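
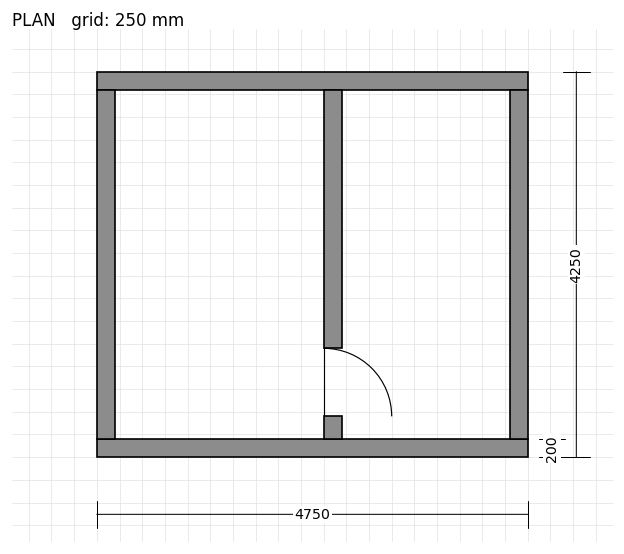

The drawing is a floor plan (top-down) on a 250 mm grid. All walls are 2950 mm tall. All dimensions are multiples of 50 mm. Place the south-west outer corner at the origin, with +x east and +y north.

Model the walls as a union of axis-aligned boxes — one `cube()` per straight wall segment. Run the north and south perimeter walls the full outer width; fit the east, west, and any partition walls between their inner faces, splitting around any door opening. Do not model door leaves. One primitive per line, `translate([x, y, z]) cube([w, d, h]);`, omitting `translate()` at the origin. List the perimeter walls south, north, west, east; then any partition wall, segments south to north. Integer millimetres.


cube([4750, 200, 2950]);
translate([0, 4050, 0]) cube([4750, 200, 2950]);
translate([0, 200, 0]) cube([200, 3850, 2950]);
translate([4550, 200, 0]) cube([200, 3850, 2950]);
translate([2500, 200, 0]) cube([200, 250, 2950]);
translate([2500, 1200, 0]) cube([200, 2850, 2950]);


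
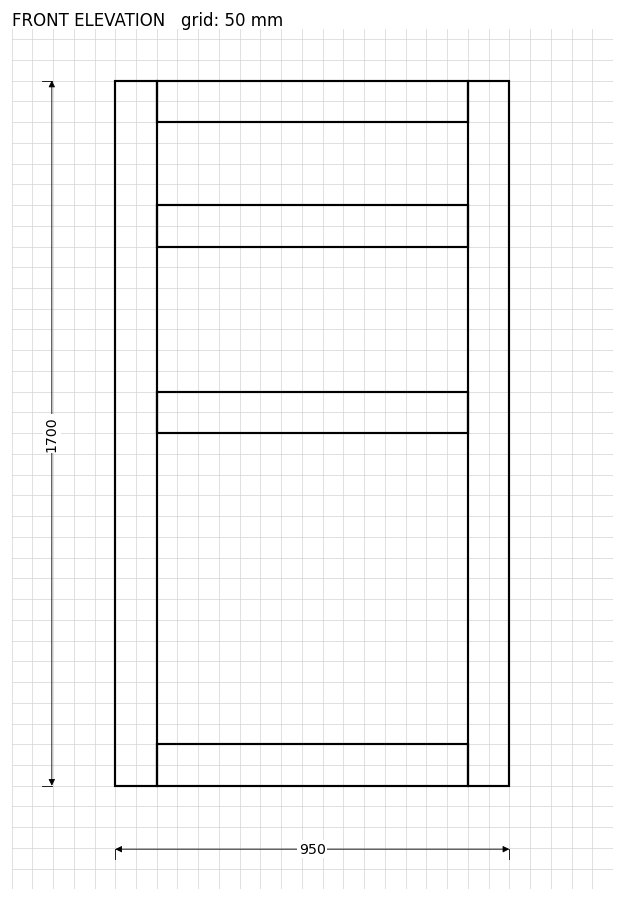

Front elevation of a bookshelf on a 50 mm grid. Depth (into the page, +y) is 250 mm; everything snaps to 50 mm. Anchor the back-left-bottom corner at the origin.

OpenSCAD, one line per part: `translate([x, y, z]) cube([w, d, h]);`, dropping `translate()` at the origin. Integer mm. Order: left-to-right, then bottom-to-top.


cube([100, 250, 1700]);
translate([100, 0, 0]) cube([750, 250, 100]);
translate([100, 0, 850]) cube([750, 250, 100]);
translate([100, 0, 1300]) cube([750, 250, 100]);
translate([100, 0, 1600]) cube([750, 250, 100]);
translate([850, 0, 0]) cube([100, 250, 1700]);


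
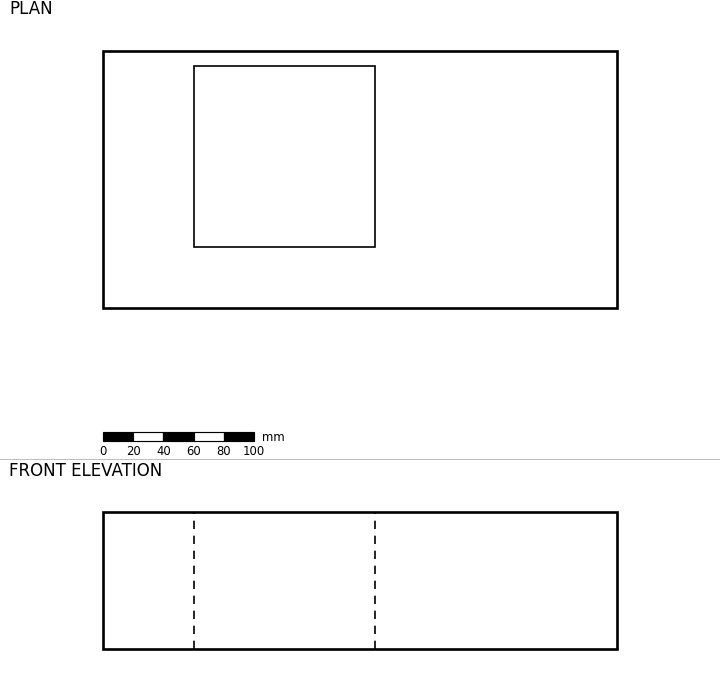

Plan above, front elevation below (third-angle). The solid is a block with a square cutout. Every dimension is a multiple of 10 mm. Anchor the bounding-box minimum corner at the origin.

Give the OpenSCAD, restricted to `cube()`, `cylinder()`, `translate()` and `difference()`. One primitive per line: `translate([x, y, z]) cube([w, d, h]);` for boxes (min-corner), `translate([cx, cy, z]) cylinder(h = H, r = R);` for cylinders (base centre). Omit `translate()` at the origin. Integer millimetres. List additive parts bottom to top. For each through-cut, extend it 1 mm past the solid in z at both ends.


difference() {
  cube([340, 170, 90]);
  translate([60, 40, -1]) cube([120, 120, 92]);
}


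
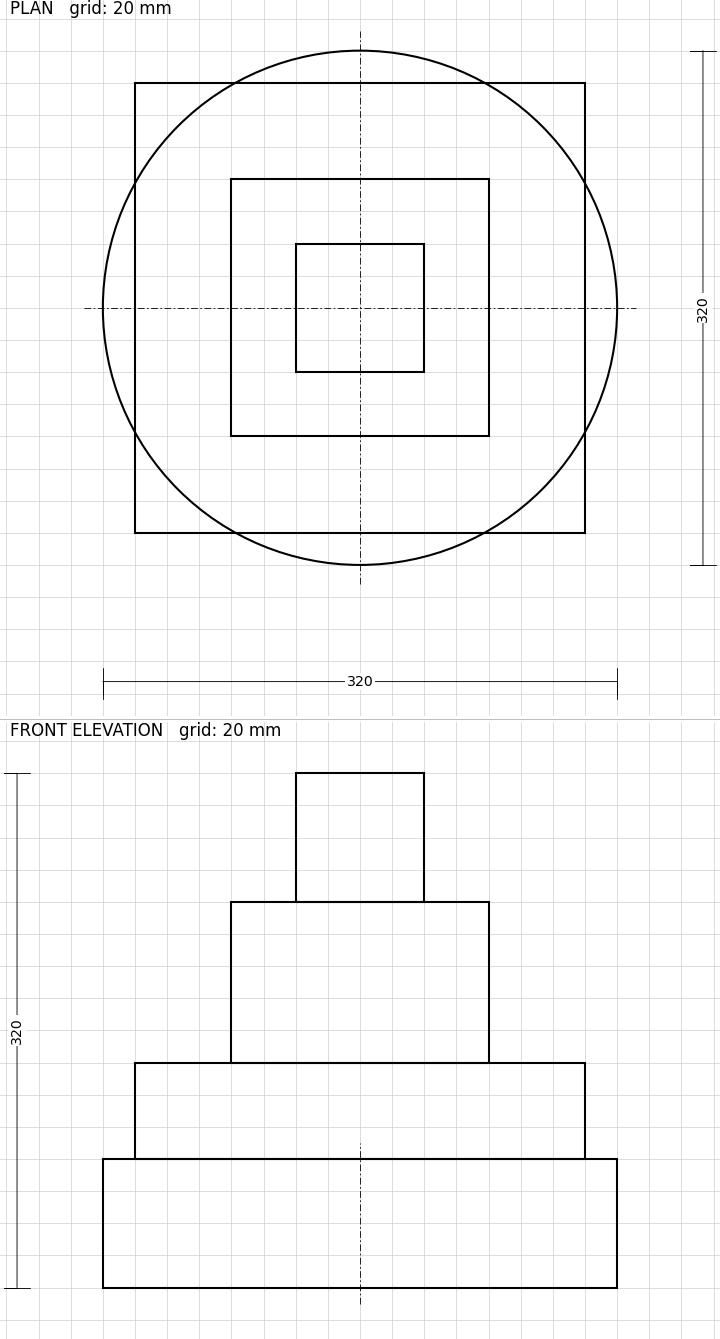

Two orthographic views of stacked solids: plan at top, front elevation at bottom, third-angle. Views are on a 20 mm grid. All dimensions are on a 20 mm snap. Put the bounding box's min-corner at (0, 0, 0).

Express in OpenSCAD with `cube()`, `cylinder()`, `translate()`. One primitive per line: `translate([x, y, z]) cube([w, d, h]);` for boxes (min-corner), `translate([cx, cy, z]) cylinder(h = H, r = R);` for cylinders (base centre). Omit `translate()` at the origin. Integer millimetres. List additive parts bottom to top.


translate([160, 160, 0]) cylinder(h = 80, r = 160);
translate([20, 20, 80]) cube([280, 280, 60]);
translate([80, 80, 140]) cube([160, 160, 100]);
translate([120, 120, 240]) cube([80, 80, 80]);


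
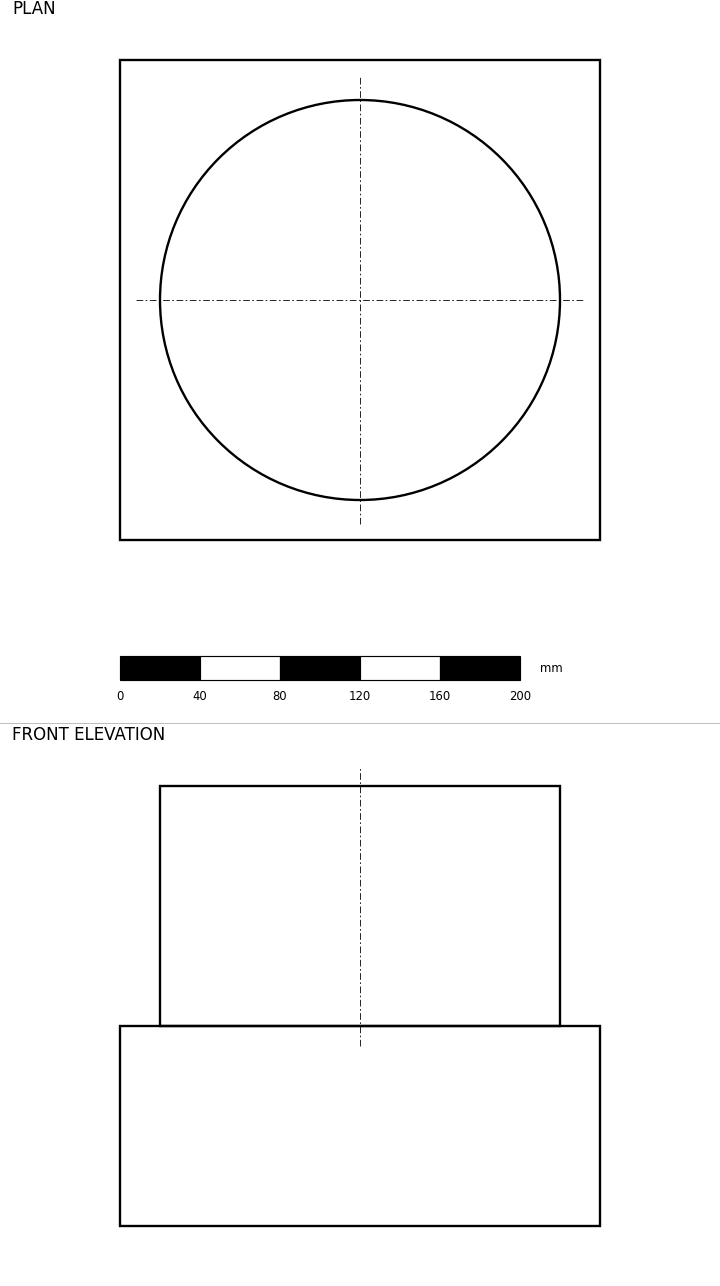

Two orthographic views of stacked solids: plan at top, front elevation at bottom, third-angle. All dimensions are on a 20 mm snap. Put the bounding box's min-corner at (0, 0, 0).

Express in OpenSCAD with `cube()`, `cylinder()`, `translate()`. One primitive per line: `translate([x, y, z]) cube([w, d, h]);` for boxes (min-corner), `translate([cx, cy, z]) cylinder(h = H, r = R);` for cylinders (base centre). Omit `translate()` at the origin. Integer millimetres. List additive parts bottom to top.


cube([240, 240, 100]);
translate([120, 120, 100]) cylinder(h = 120, r = 100);


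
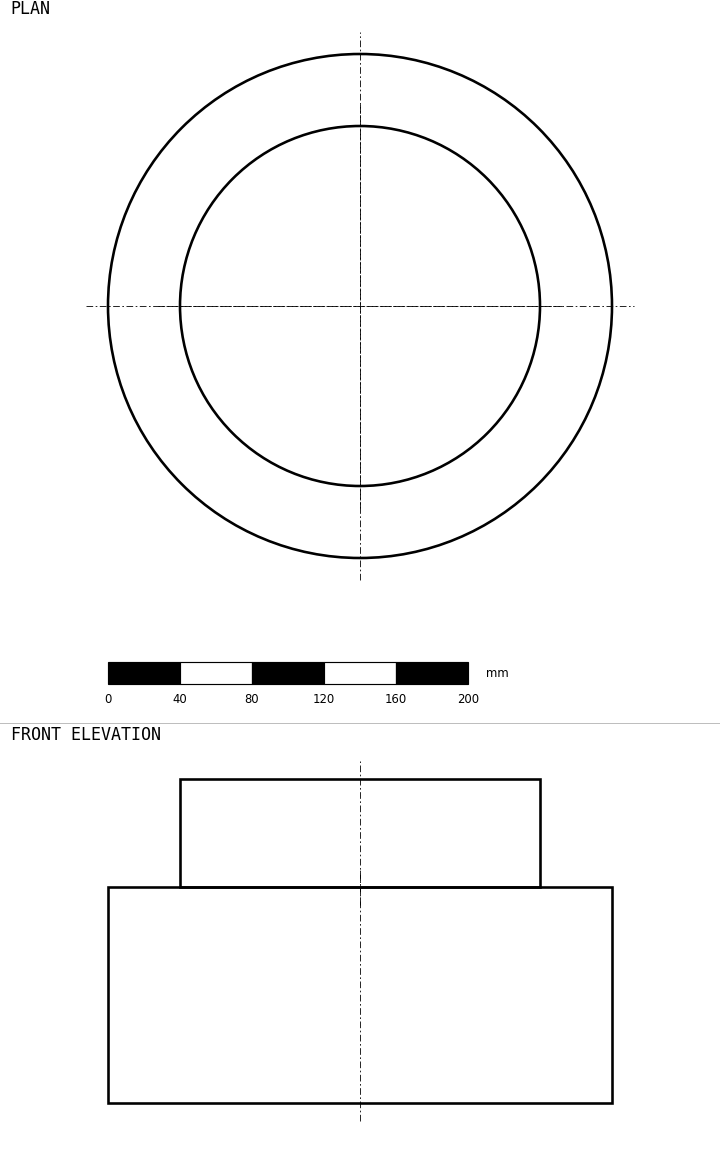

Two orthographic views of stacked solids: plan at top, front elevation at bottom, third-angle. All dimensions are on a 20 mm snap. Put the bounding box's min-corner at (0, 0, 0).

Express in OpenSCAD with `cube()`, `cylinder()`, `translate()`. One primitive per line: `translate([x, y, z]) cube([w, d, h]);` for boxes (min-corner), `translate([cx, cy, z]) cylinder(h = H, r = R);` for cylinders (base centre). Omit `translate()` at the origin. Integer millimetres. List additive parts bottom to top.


translate([140, 140, 0]) cylinder(h = 120, r = 140);
translate([140, 140, 120]) cylinder(h = 60, r = 100);


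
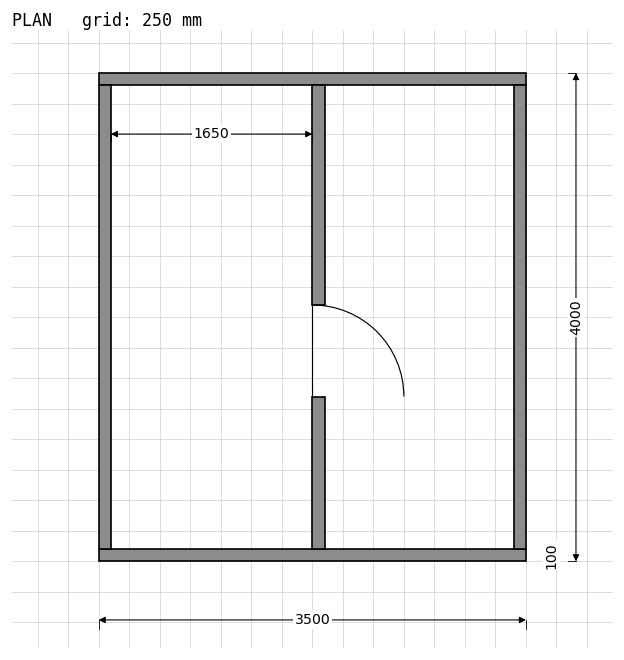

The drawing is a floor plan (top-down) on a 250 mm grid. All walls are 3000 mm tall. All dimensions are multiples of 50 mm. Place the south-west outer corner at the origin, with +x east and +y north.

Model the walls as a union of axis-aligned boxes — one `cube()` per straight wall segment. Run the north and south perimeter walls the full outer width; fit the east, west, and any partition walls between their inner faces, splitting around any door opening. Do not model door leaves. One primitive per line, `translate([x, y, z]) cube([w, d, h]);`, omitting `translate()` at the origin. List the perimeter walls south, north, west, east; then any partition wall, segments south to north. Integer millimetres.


cube([3500, 100, 3000]);
translate([0, 3900, 0]) cube([3500, 100, 3000]);
translate([0, 100, 0]) cube([100, 3800, 3000]);
translate([3400, 100, 0]) cube([100, 3800, 3000]);
translate([1750, 100, 0]) cube([100, 1250, 3000]);
translate([1750, 2100, 0]) cube([100, 1800, 3000]);


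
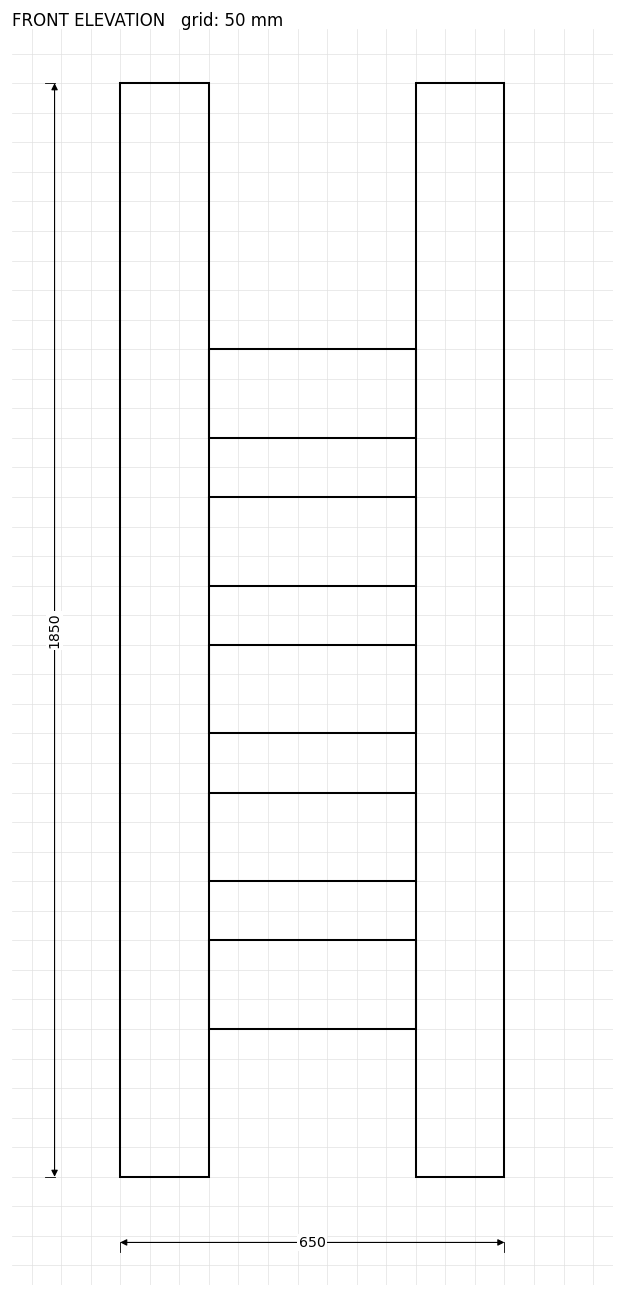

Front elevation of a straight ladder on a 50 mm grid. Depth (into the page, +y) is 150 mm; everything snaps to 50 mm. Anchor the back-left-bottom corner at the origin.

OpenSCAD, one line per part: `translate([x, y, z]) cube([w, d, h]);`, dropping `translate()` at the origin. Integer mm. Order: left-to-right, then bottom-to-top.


cube([150, 150, 1850]);
translate([150, 0, 250]) cube([350, 150, 150]);
translate([150, 0, 500]) cube([350, 150, 150]);
translate([150, 0, 750]) cube([350, 150, 150]);
translate([150, 0, 1000]) cube([350, 150, 150]);
translate([150, 0, 1250]) cube([350, 150, 150]);
translate([500, 0, 0]) cube([150, 150, 1850]);


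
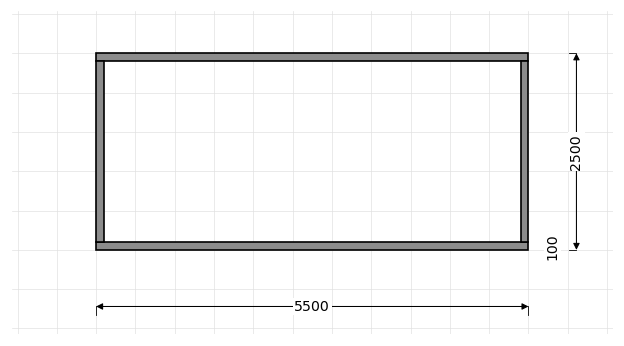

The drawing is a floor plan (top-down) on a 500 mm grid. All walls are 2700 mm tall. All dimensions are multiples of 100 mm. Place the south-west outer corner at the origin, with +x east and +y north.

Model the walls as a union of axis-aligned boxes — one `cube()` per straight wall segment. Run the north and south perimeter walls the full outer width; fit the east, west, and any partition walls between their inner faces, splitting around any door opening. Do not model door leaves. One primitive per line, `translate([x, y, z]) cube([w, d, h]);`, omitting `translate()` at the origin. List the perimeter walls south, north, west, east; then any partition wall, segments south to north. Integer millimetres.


cube([5500, 100, 2700]);
translate([0, 2400, 0]) cube([5500, 100, 2700]);
translate([0, 100, 0]) cube([100, 2300, 2700]);
translate([5400, 100, 0]) cube([100, 2300, 2700]);


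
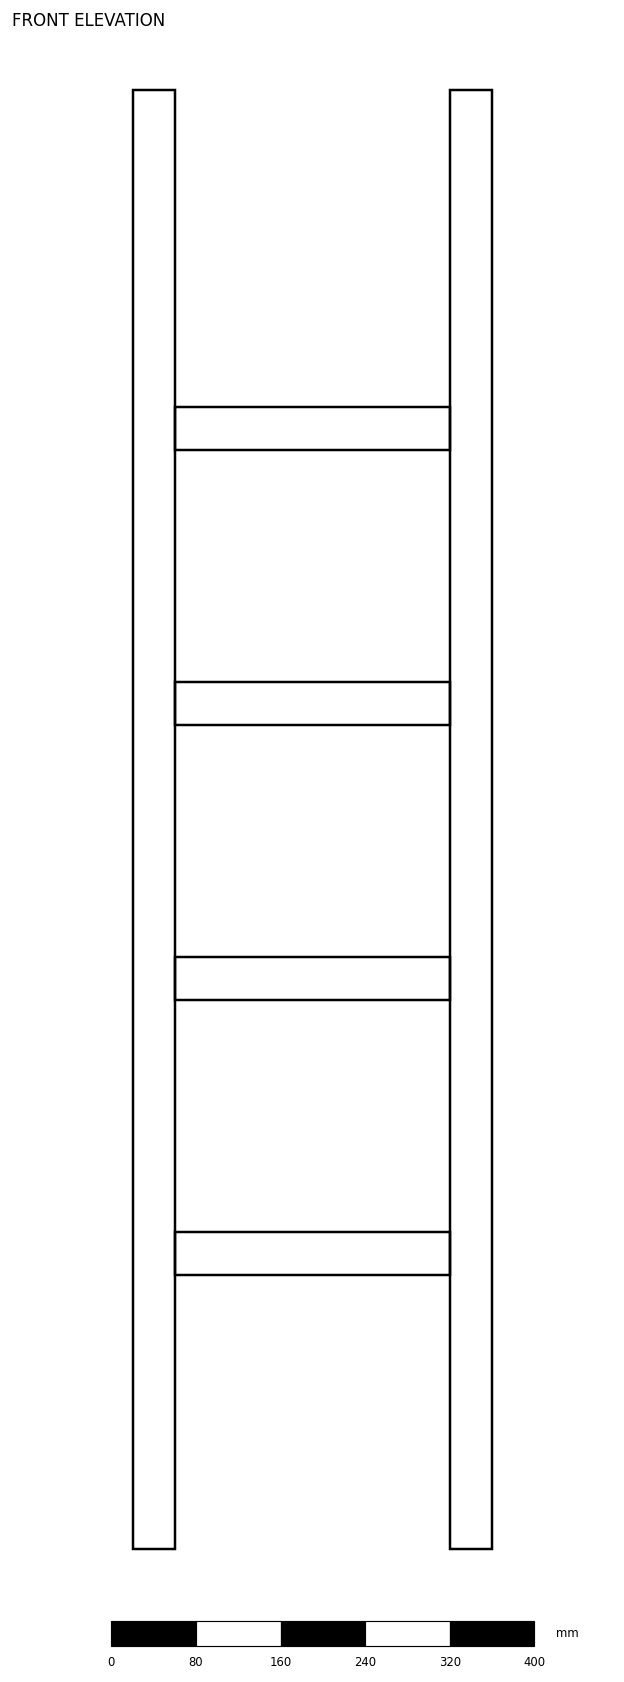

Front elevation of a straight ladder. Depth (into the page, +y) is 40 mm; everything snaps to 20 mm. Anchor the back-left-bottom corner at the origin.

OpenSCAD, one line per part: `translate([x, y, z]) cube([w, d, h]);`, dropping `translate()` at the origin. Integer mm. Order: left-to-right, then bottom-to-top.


cube([40, 40, 1380]);
translate([40, 0, 260]) cube([260, 40, 40]);
translate([40, 0, 520]) cube([260, 40, 40]);
translate([40, 0, 780]) cube([260, 40, 40]);
translate([40, 0, 1040]) cube([260, 40, 40]);
translate([300, 0, 0]) cube([40, 40, 1380]);


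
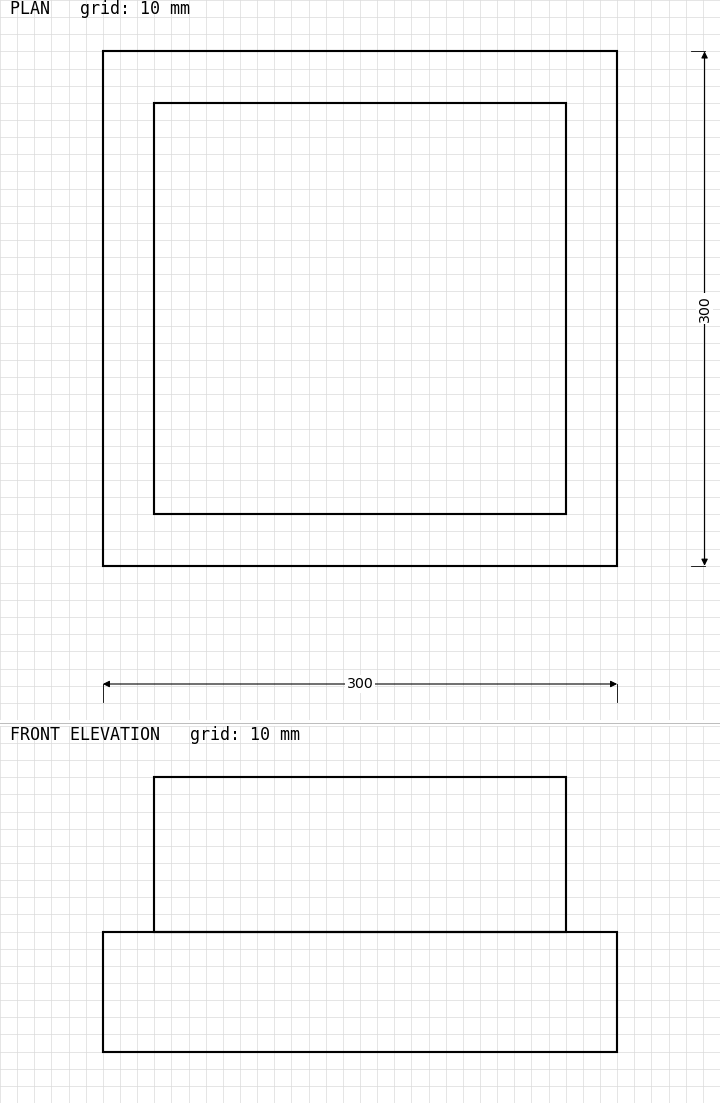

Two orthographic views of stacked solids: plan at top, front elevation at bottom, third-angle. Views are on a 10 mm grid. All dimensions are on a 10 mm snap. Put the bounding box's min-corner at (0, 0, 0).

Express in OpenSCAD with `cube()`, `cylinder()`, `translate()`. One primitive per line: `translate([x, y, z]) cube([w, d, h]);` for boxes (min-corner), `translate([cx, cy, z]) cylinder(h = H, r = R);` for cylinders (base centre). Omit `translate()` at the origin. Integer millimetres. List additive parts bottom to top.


cube([300, 300, 70]);
translate([30, 30, 70]) cube([240, 240, 90]);


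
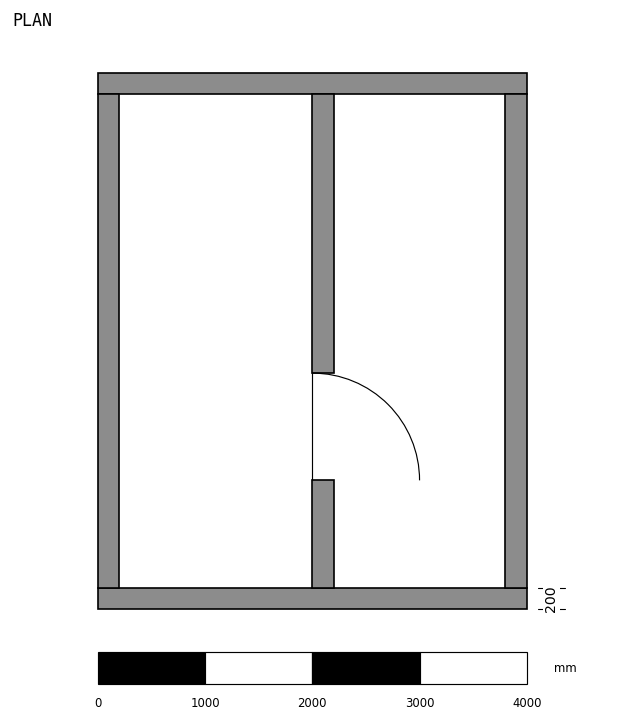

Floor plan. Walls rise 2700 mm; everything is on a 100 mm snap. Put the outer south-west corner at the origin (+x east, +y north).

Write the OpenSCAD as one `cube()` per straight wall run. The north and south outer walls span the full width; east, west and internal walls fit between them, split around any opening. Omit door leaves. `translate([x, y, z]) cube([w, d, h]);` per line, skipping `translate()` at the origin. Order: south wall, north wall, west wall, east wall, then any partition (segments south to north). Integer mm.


cube([4000, 200, 2700]);
translate([0, 4800, 0]) cube([4000, 200, 2700]);
translate([0, 200, 0]) cube([200, 4600, 2700]);
translate([3800, 200, 0]) cube([200, 4600, 2700]);
translate([2000, 200, 0]) cube([200, 1000, 2700]);
translate([2000, 2200, 0]) cube([200, 2600, 2700]);


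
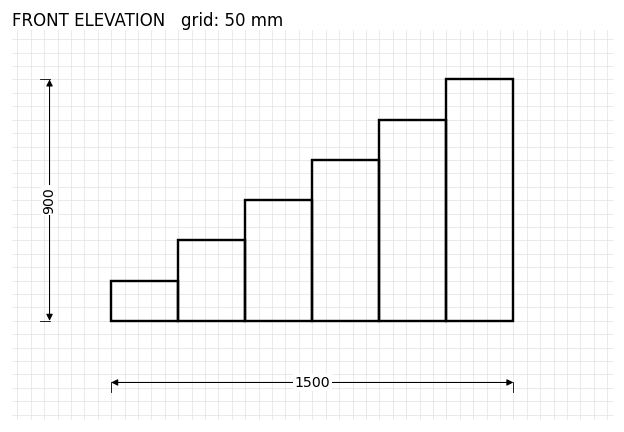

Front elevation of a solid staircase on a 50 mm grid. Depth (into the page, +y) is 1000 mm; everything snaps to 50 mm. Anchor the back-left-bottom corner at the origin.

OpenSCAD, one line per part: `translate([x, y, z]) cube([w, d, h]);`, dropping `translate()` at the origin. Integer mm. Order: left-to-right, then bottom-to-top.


cube([250, 1000, 150]);
translate([250, 0, 0]) cube([250, 1000, 300]);
translate([500, 0, 0]) cube([250, 1000, 450]);
translate([750, 0, 0]) cube([250, 1000, 600]);
translate([1000, 0, 0]) cube([250, 1000, 750]);
translate([1250, 0, 0]) cube([250, 1000, 900]);


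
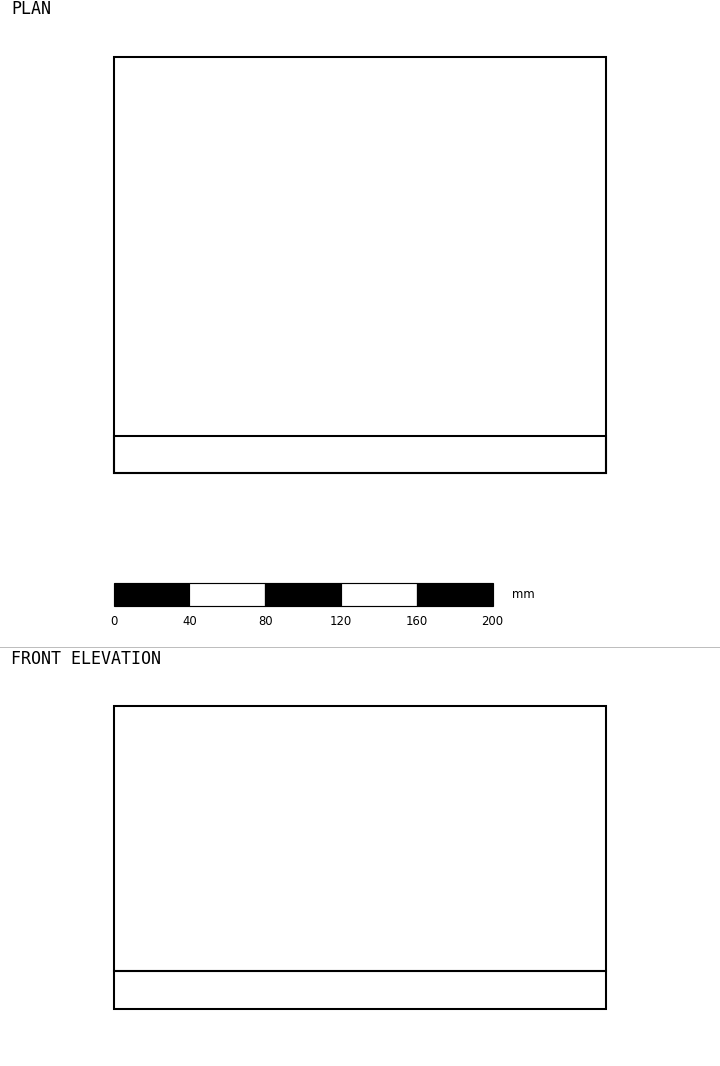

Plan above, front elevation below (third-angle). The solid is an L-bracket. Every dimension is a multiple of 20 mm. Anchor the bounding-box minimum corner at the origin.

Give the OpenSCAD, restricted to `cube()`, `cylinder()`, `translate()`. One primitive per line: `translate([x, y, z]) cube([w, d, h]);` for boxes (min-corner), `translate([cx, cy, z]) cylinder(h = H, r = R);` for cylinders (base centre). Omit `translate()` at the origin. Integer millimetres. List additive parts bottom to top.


cube([260, 220, 20]);
translate([0, 0, 20]) cube([260, 20, 140]);


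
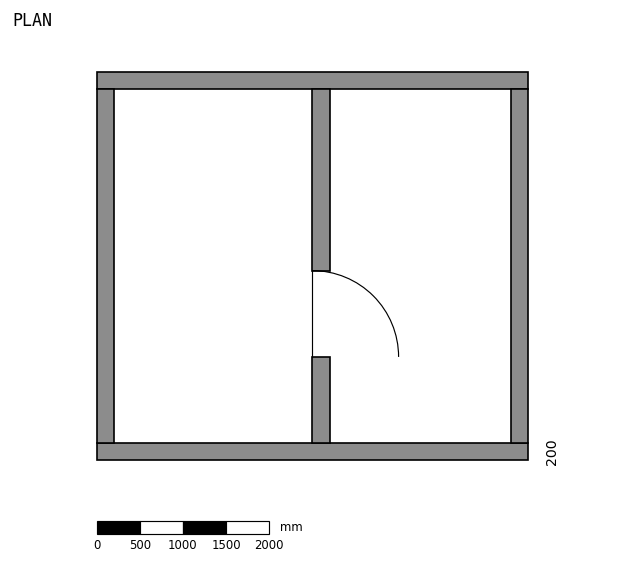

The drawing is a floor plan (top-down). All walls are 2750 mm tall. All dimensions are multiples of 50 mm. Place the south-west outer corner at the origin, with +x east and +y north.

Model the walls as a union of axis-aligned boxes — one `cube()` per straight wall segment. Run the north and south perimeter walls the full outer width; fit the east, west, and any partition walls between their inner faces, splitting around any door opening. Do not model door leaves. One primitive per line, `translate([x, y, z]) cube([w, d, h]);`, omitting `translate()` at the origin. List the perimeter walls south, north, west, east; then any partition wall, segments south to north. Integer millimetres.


cube([5000, 200, 2750]);
translate([0, 4300, 0]) cube([5000, 200, 2750]);
translate([0, 200, 0]) cube([200, 4100, 2750]);
translate([4800, 200, 0]) cube([200, 4100, 2750]);
translate([2500, 200, 0]) cube([200, 1000, 2750]);
translate([2500, 2200, 0]) cube([200, 2100, 2750]);


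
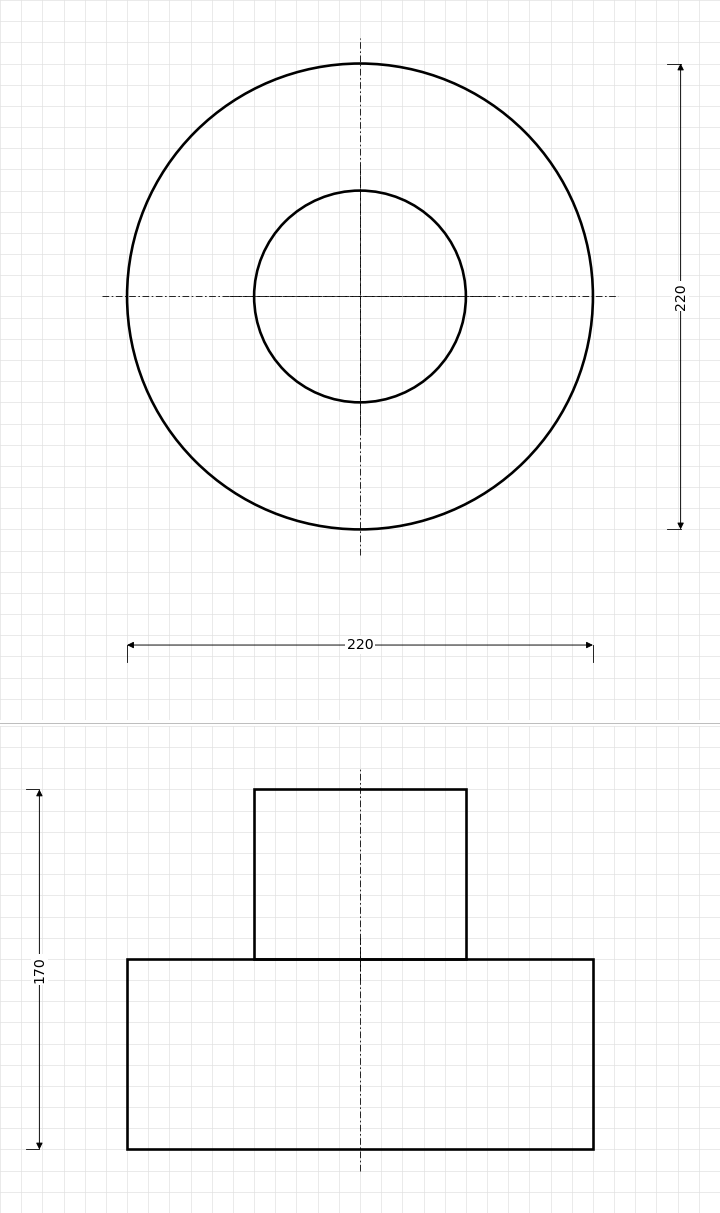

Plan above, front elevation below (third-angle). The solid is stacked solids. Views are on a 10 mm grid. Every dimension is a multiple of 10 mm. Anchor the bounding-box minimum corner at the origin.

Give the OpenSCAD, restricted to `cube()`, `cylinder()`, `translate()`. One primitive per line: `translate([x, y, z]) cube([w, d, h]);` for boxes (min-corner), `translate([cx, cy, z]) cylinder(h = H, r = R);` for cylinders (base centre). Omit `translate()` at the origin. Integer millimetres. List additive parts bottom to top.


translate([110, 110, 0]) cylinder(h = 90, r = 110);
translate([110, 110, 90]) cylinder(h = 80, r = 50);


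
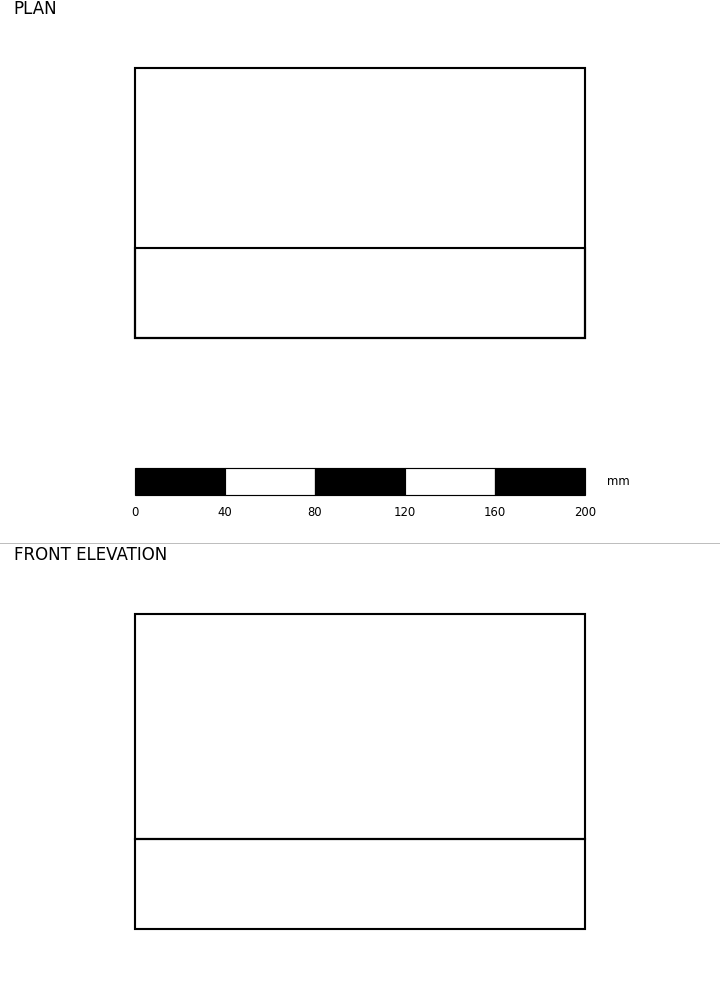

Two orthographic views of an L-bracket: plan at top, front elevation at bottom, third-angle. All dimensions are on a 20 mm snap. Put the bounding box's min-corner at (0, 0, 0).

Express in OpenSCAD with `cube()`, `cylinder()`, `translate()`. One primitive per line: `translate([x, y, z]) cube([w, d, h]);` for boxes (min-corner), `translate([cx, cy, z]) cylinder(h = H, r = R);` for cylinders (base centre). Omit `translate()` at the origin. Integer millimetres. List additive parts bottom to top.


cube([200, 120, 40]);
translate([0, 0, 40]) cube([200, 40, 100]);


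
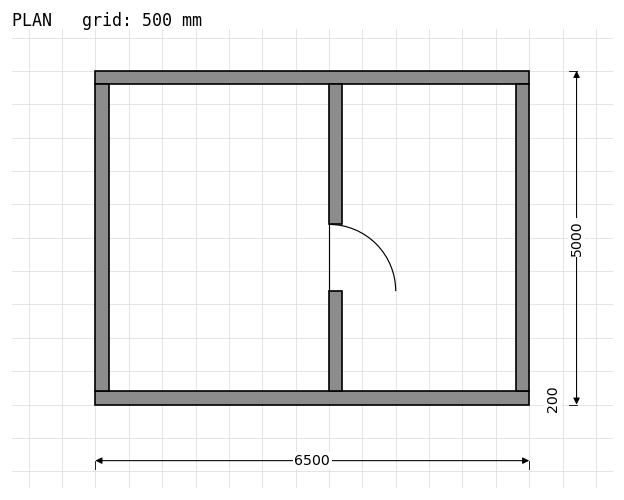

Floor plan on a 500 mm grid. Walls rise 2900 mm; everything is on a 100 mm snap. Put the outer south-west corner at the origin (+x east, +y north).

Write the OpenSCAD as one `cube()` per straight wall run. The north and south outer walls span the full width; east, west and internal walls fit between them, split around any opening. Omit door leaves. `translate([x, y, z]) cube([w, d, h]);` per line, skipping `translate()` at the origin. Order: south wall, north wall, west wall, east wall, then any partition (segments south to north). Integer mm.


cube([6500, 200, 2900]);
translate([0, 4800, 0]) cube([6500, 200, 2900]);
translate([0, 200, 0]) cube([200, 4600, 2900]);
translate([6300, 200, 0]) cube([200, 4600, 2900]);
translate([3500, 200, 0]) cube([200, 1500, 2900]);
translate([3500, 2700, 0]) cube([200, 2100, 2900]);


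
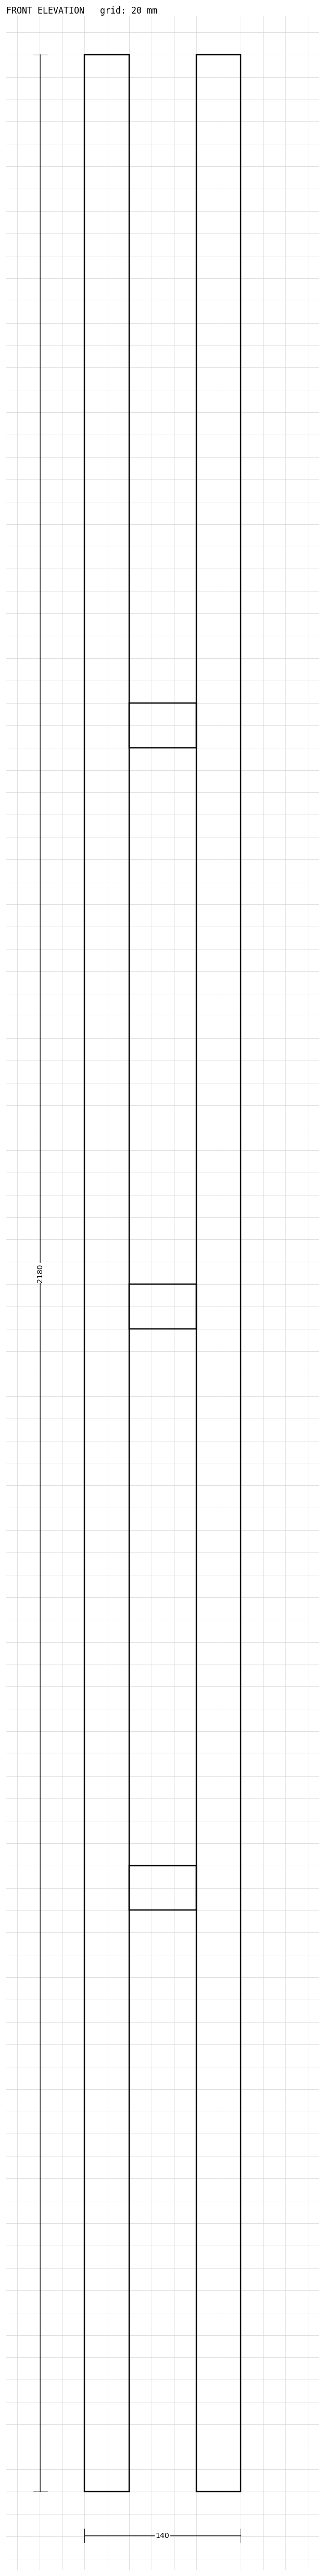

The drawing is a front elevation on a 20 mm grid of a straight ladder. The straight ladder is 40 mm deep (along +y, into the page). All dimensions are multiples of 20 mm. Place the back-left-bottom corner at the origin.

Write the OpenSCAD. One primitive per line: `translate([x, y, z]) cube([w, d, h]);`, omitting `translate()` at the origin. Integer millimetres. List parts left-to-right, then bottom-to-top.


cube([40, 40, 2180]);
translate([40, 0, 520]) cube([60, 40, 40]);
translate([40, 0, 1040]) cube([60, 40, 40]);
translate([40, 0, 1560]) cube([60, 40, 40]);
translate([100, 0, 0]) cube([40, 40, 2180]);


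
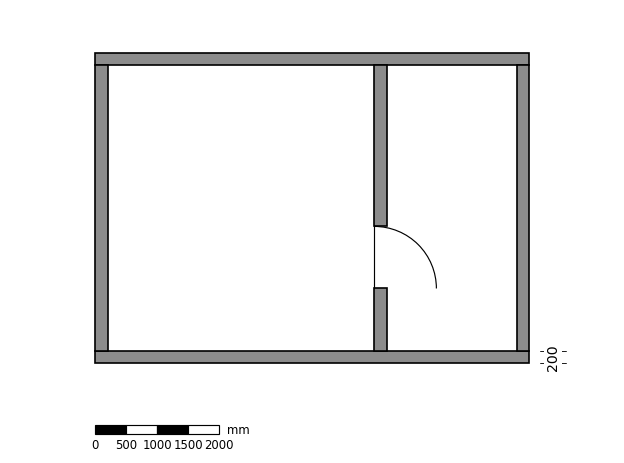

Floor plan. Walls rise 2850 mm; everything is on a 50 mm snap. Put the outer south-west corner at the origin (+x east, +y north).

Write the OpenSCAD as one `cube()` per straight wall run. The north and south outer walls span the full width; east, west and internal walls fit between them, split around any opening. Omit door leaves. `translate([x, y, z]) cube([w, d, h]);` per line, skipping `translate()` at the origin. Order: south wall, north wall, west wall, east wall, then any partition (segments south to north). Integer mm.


cube([7000, 200, 2850]);
translate([0, 4800, 0]) cube([7000, 200, 2850]);
translate([0, 200, 0]) cube([200, 4600, 2850]);
translate([6800, 200, 0]) cube([200, 4600, 2850]);
translate([4500, 200, 0]) cube([200, 1000, 2850]);
translate([4500, 2200, 0]) cube([200, 2600, 2850]);


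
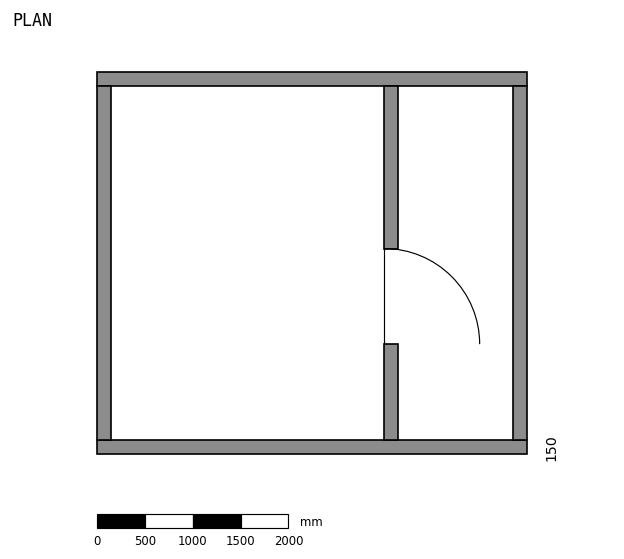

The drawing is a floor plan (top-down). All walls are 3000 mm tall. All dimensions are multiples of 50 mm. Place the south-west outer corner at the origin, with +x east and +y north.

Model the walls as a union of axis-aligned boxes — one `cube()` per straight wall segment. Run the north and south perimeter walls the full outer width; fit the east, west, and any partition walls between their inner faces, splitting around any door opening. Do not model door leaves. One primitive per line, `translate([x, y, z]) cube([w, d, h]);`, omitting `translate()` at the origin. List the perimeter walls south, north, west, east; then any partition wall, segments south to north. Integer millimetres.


cube([4500, 150, 3000]);
translate([0, 3850, 0]) cube([4500, 150, 3000]);
translate([0, 150, 0]) cube([150, 3700, 3000]);
translate([4350, 150, 0]) cube([150, 3700, 3000]);
translate([3000, 150, 0]) cube([150, 1000, 3000]);
translate([3000, 2150, 0]) cube([150, 1700, 3000]);


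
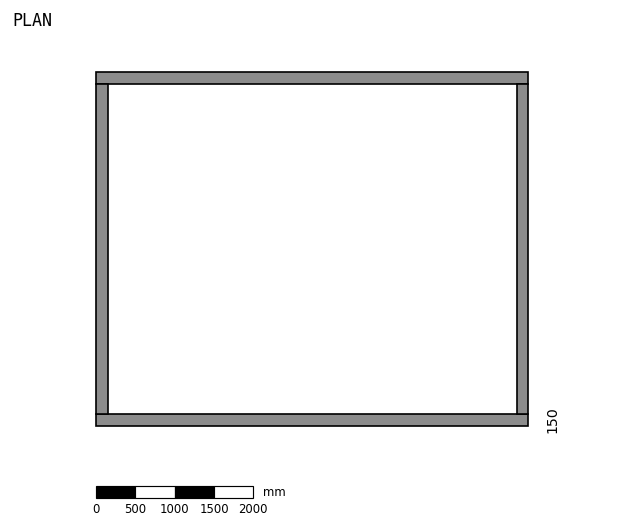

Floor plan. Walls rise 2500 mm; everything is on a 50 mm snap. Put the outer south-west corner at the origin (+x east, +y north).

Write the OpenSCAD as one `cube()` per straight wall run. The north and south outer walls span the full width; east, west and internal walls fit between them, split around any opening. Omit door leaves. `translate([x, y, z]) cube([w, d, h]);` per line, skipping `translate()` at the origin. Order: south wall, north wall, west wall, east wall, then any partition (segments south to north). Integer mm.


cube([5500, 150, 2500]);
translate([0, 4350, 0]) cube([5500, 150, 2500]);
translate([0, 150, 0]) cube([150, 4200, 2500]);
translate([5350, 150, 0]) cube([150, 4200, 2500]);


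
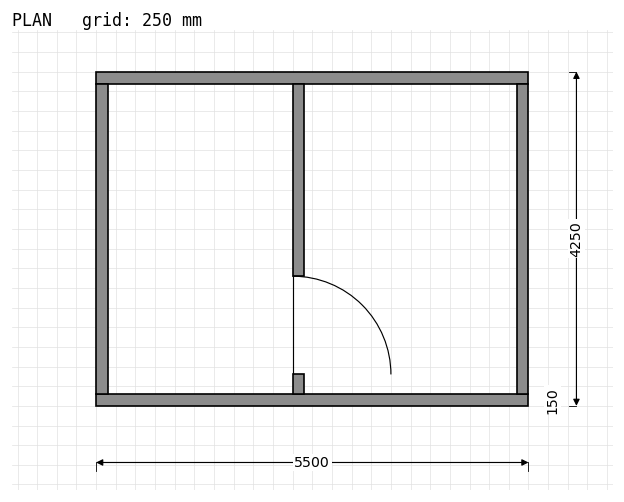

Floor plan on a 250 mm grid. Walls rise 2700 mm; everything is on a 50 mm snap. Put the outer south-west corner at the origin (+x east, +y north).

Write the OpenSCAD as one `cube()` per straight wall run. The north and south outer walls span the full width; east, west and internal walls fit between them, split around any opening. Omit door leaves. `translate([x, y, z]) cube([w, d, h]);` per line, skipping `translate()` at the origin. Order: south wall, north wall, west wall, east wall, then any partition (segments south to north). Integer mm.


cube([5500, 150, 2700]);
translate([0, 4100, 0]) cube([5500, 150, 2700]);
translate([0, 150, 0]) cube([150, 3950, 2700]);
translate([5350, 150, 0]) cube([150, 3950, 2700]);
translate([2500, 150, 0]) cube([150, 250, 2700]);
translate([2500, 1650, 0]) cube([150, 2450, 2700]);


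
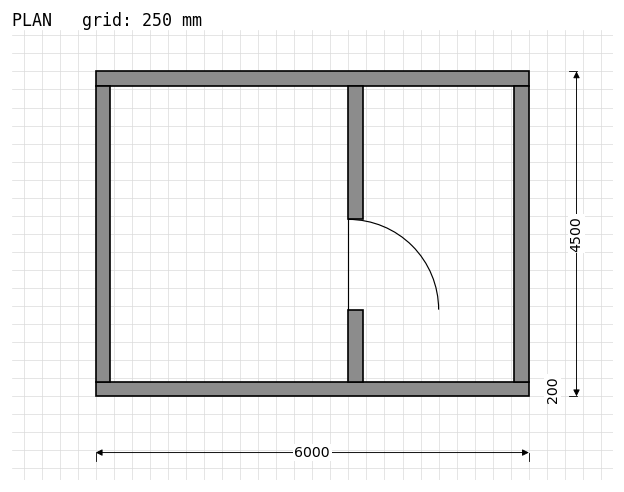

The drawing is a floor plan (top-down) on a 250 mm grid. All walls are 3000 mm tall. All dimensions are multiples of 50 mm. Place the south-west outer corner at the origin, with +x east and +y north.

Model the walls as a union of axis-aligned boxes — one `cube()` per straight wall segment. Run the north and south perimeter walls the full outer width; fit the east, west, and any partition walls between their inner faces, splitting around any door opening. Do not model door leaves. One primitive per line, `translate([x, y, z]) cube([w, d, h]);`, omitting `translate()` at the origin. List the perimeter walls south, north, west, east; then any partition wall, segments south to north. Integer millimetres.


cube([6000, 200, 3000]);
translate([0, 4300, 0]) cube([6000, 200, 3000]);
translate([0, 200, 0]) cube([200, 4100, 3000]);
translate([5800, 200, 0]) cube([200, 4100, 3000]);
translate([3500, 200, 0]) cube([200, 1000, 3000]);
translate([3500, 2450, 0]) cube([200, 1850, 3000]);


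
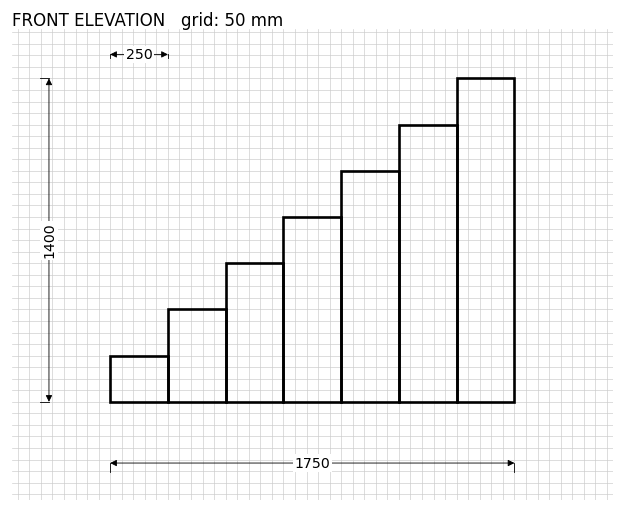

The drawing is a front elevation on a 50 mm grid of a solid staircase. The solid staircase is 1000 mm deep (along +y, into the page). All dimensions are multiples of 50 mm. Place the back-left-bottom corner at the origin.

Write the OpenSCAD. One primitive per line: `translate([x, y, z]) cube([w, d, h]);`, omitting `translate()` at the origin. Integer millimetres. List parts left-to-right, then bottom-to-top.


cube([250, 1000, 200]);
translate([250, 0, 0]) cube([250, 1000, 400]);
translate([500, 0, 0]) cube([250, 1000, 600]);
translate([750, 0, 0]) cube([250, 1000, 800]);
translate([1000, 0, 0]) cube([250, 1000, 1000]);
translate([1250, 0, 0]) cube([250, 1000, 1200]);
translate([1500, 0, 0]) cube([250, 1000, 1400]);


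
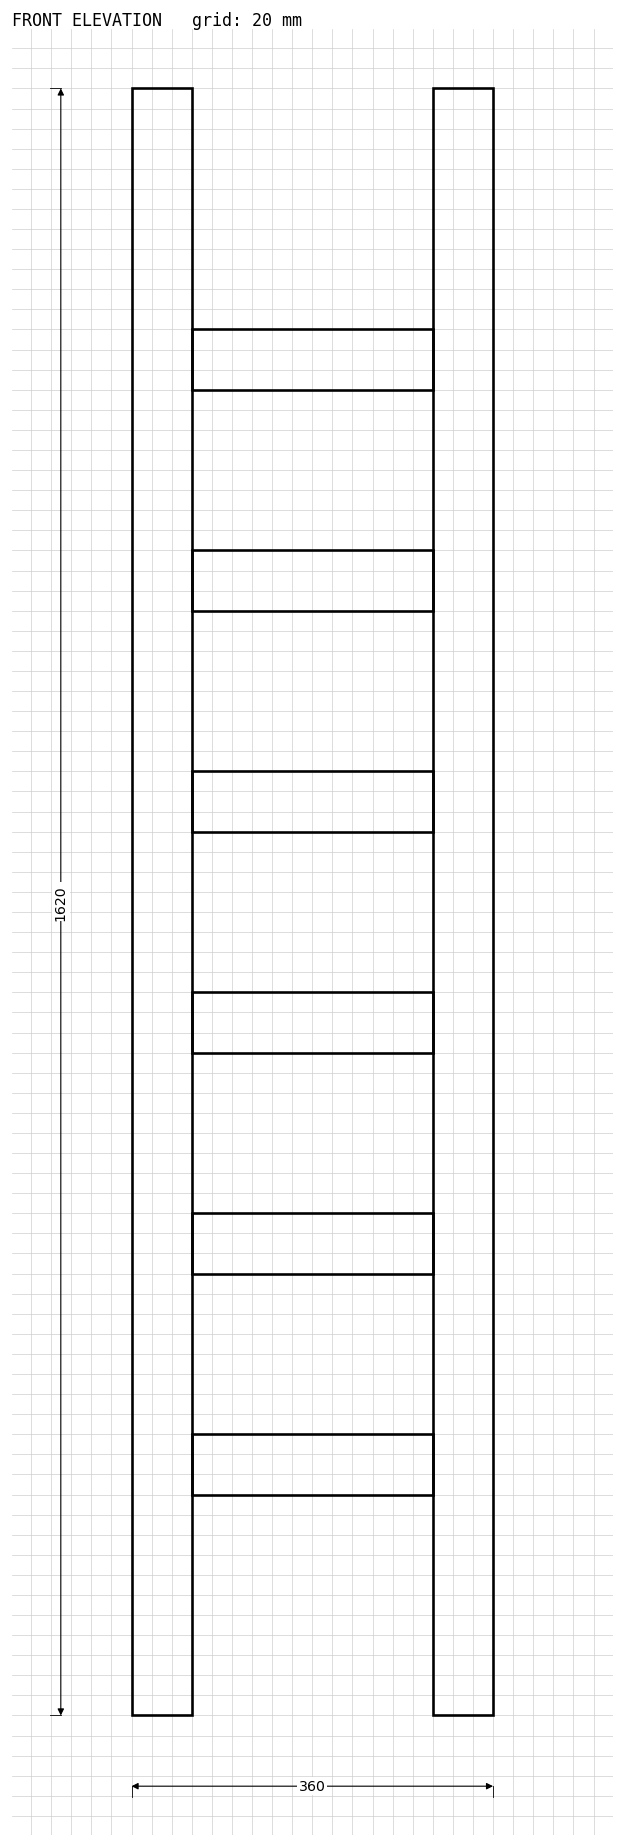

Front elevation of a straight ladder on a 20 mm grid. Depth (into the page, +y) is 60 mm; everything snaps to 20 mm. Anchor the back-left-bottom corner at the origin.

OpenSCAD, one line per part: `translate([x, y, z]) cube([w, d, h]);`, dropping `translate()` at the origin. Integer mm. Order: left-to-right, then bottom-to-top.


cube([60, 60, 1620]);
translate([60, 0, 220]) cube([240, 60, 60]);
translate([60, 0, 440]) cube([240, 60, 60]);
translate([60, 0, 660]) cube([240, 60, 60]);
translate([60, 0, 880]) cube([240, 60, 60]);
translate([60, 0, 1100]) cube([240, 60, 60]);
translate([60, 0, 1320]) cube([240, 60, 60]);
translate([300, 0, 0]) cube([60, 60, 1620]);


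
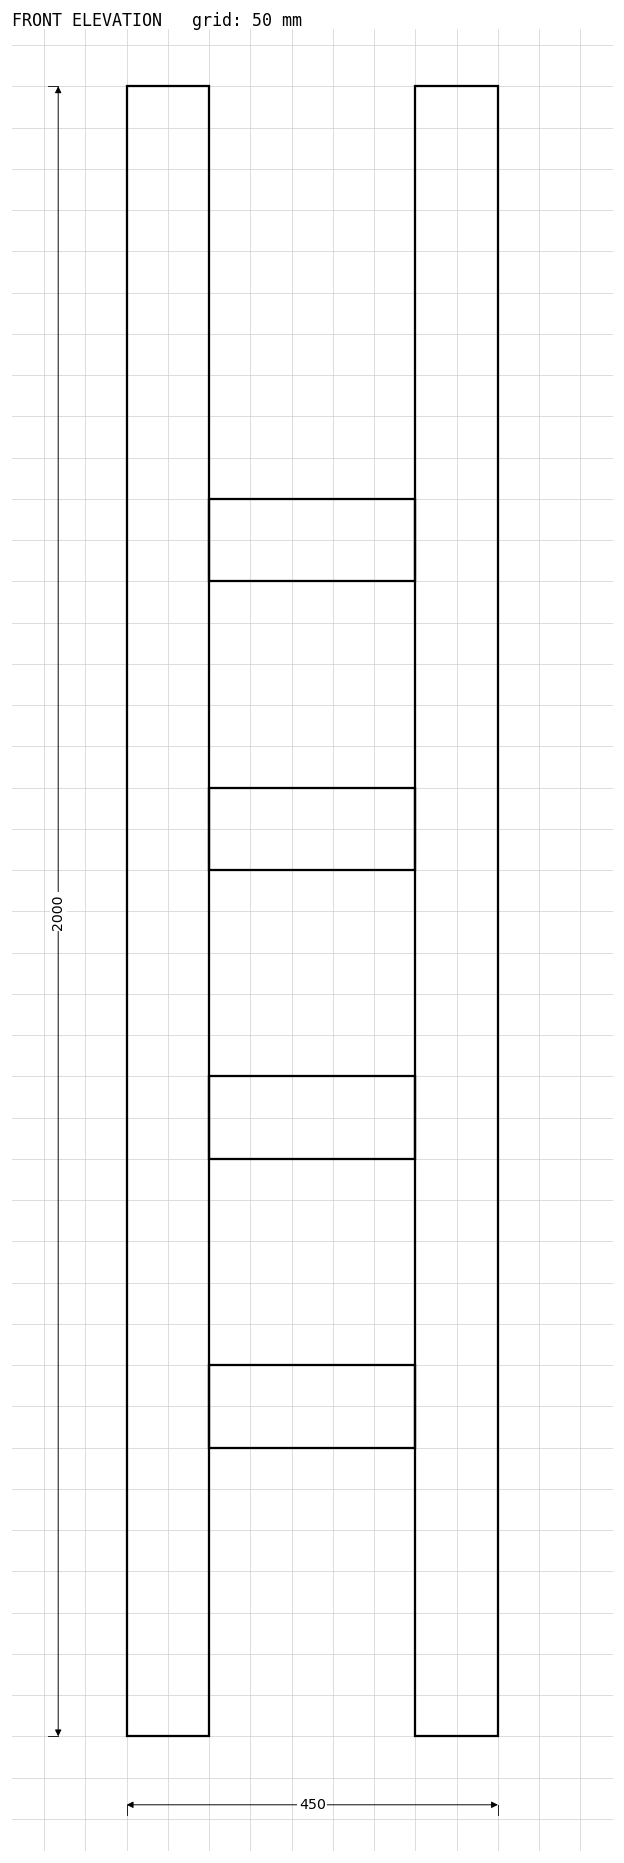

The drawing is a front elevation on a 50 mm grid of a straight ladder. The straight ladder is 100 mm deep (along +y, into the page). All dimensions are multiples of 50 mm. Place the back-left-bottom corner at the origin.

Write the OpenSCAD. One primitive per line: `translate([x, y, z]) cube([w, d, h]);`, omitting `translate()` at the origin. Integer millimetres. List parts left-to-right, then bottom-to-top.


cube([100, 100, 2000]);
translate([100, 0, 350]) cube([250, 100, 100]);
translate([100, 0, 700]) cube([250, 100, 100]);
translate([100, 0, 1050]) cube([250, 100, 100]);
translate([100, 0, 1400]) cube([250, 100, 100]);
translate([350, 0, 0]) cube([100, 100, 2000]);


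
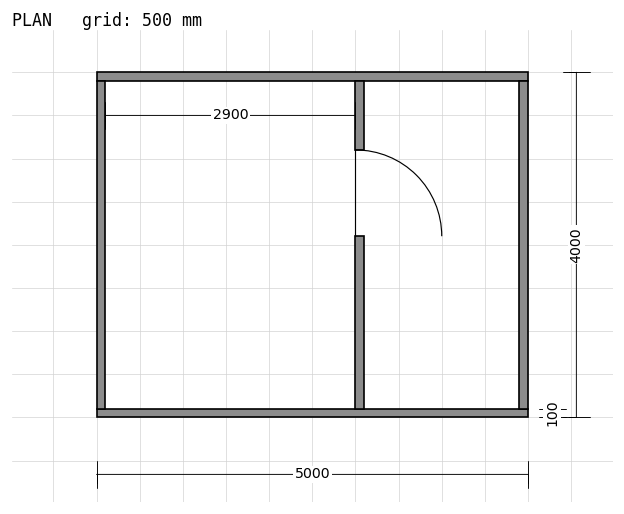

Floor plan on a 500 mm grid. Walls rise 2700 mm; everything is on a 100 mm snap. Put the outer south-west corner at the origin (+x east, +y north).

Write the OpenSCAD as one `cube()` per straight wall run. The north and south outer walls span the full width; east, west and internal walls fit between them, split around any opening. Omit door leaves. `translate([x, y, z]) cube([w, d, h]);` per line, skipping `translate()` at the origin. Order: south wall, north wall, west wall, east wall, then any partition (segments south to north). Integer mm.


cube([5000, 100, 2700]);
translate([0, 3900, 0]) cube([5000, 100, 2700]);
translate([0, 100, 0]) cube([100, 3800, 2700]);
translate([4900, 100, 0]) cube([100, 3800, 2700]);
translate([3000, 100, 0]) cube([100, 2000, 2700]);
translate([3000, 3100, 0]) cube([100, 800, 2700]);


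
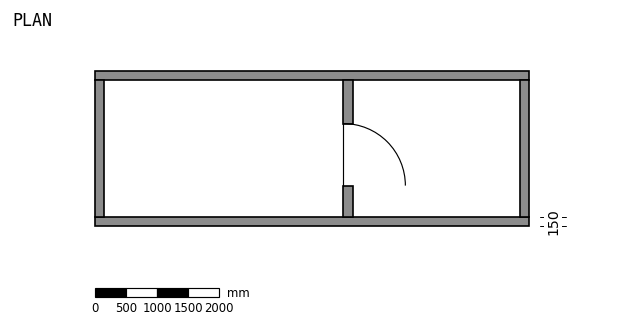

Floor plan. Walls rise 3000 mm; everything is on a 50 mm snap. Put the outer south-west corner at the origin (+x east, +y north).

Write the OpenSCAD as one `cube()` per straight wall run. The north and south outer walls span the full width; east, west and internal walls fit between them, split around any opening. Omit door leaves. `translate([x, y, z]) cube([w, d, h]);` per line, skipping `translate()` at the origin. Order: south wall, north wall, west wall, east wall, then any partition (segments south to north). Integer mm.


cube([7000, 150, 3000]);
translate([0, 2350, 0]) cube([7000, 150, 3000]);
translate([0, 150, 0]) cube([150, 2200, 3000]);
translate([6850, 150, 0]) cube([150, 2200, 3000]);
translate([4000, 150, 0]) cube([150, 500, 3000]);
translate([4000, 1650, 0]) cube([150, 700, 3000]);


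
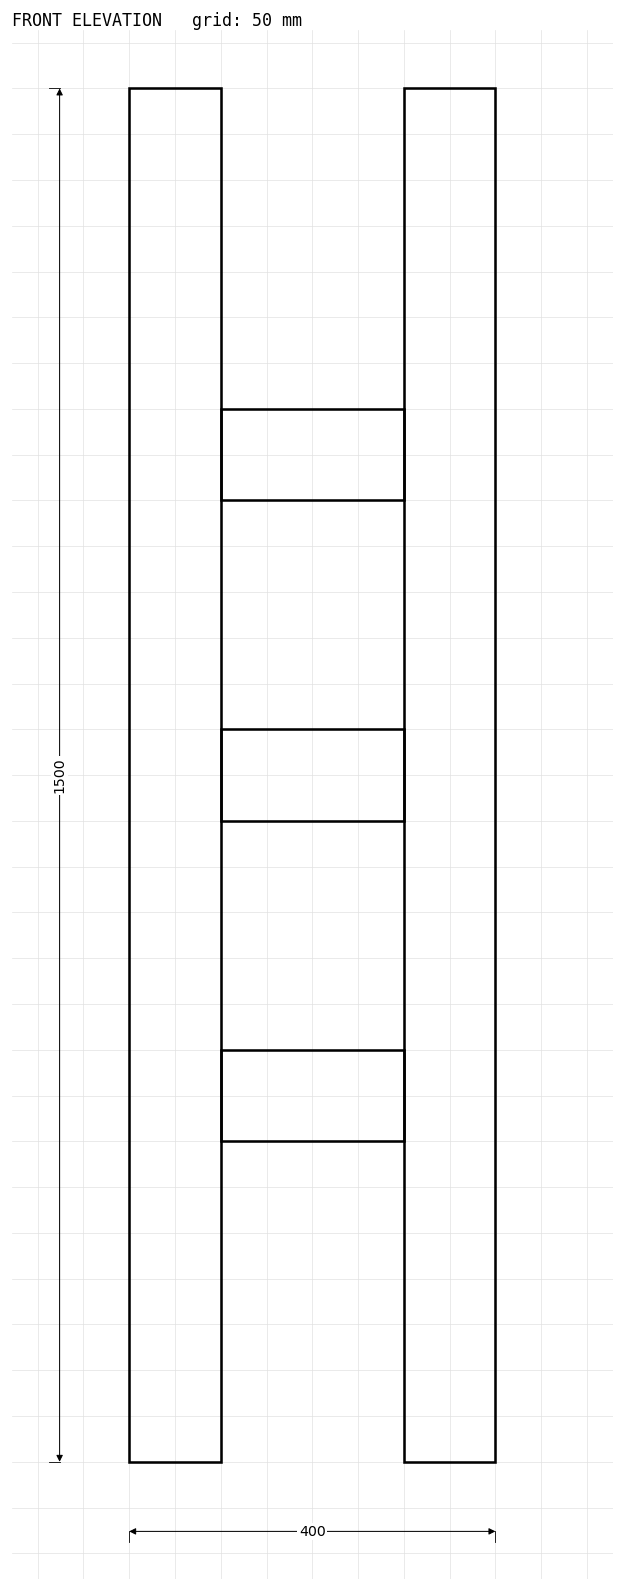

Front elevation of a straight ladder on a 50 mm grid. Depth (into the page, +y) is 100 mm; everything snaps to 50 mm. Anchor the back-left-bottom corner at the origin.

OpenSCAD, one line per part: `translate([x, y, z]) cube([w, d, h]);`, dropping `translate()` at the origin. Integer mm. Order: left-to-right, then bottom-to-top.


cube([100, 100, 1500]);
translate([100, 0, 350]) cube([200, 100, 100]);
translate([100, 0, 700]) cube([200, 100, 100]);
translate([100, 0, 1050]) cube([200, 100, 100]);
translate([300, 0, 0]) cube([100, 100, 1500]);


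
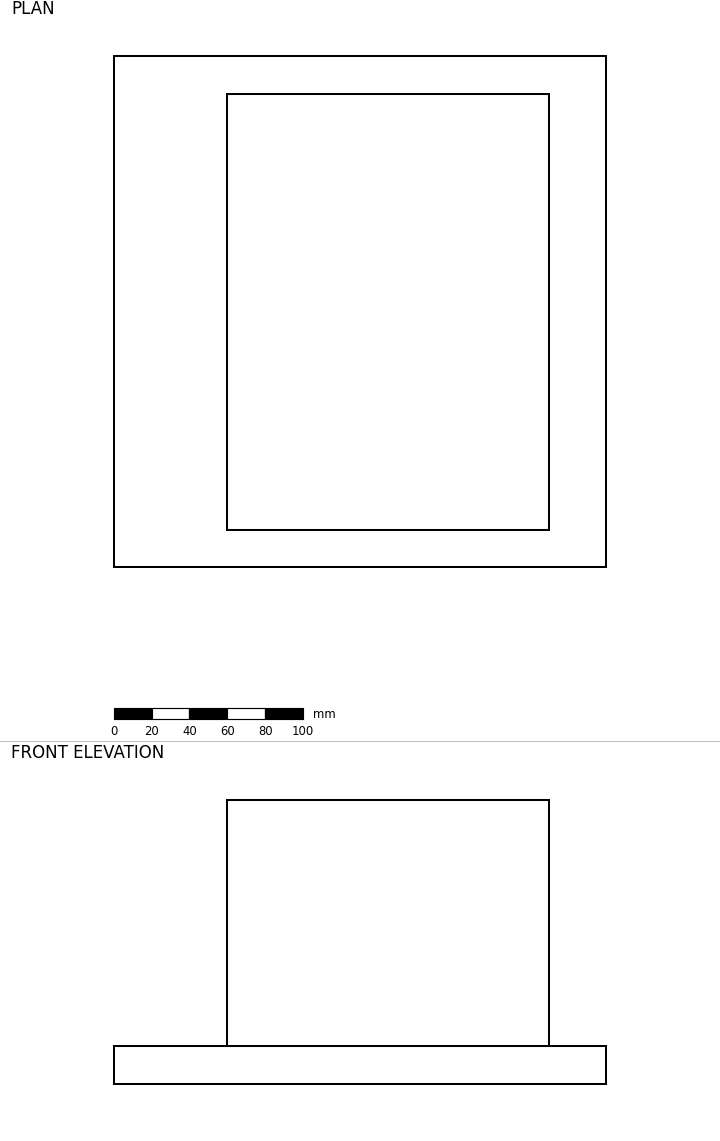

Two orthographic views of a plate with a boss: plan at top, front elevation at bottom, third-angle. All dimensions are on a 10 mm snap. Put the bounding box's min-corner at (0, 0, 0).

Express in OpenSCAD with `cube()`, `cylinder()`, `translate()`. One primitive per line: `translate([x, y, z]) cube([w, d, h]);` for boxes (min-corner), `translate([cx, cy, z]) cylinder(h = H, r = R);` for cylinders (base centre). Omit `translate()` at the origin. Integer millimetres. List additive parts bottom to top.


cube([260, 270, 20]);
translate([60, 20, 20]) cube([170, 230, 130]);


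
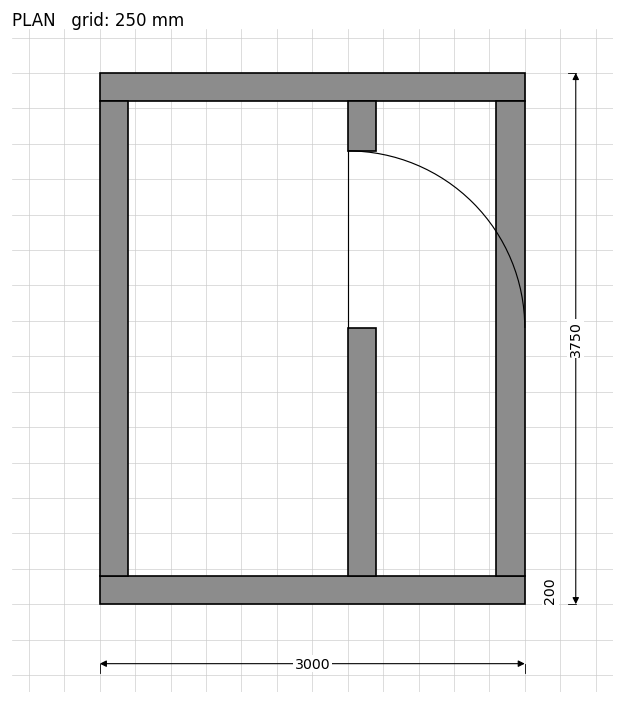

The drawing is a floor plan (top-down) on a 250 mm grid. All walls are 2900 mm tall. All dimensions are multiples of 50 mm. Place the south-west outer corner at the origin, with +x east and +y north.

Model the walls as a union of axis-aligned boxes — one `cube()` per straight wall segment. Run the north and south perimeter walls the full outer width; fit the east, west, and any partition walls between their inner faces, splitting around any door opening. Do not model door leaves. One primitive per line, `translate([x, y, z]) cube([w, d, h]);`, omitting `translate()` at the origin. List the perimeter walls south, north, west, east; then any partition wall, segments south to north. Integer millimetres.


cube([3000, 200, 2900]);
translate([0, 3550, 0]) cube([3000, 200, 2900]);
translate([0, 200, 0]) cube([200, 3350, 2900]);
translate([2800, 200, 0]) cube([200, 3350, 2900]);
translate([1750, 200, 0]) cube([200, 1750, 2900]);
translate([1750, 3200, 0]) cube([200, 350, 2900]);


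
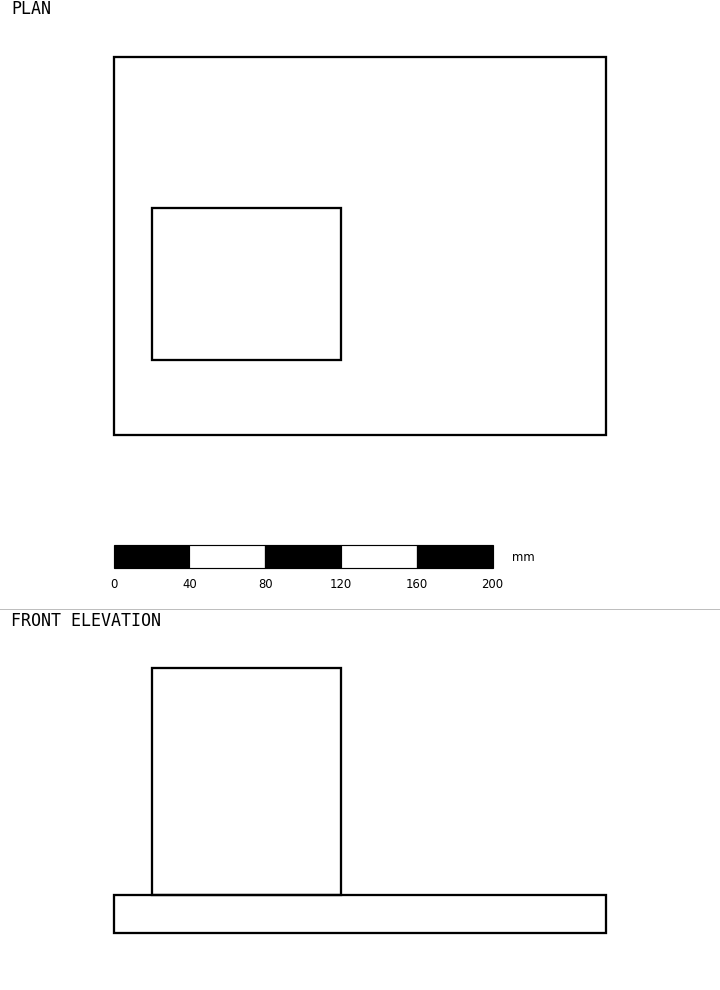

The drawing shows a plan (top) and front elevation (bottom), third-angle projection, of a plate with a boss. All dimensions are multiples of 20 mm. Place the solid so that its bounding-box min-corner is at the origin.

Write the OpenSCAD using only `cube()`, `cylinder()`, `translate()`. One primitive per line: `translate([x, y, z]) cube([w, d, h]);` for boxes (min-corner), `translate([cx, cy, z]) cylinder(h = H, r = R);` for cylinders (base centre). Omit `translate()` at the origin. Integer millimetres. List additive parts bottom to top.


cube([260, 200, 20]);
translate([20, 40, 20]) cube([100, 80, 120]);


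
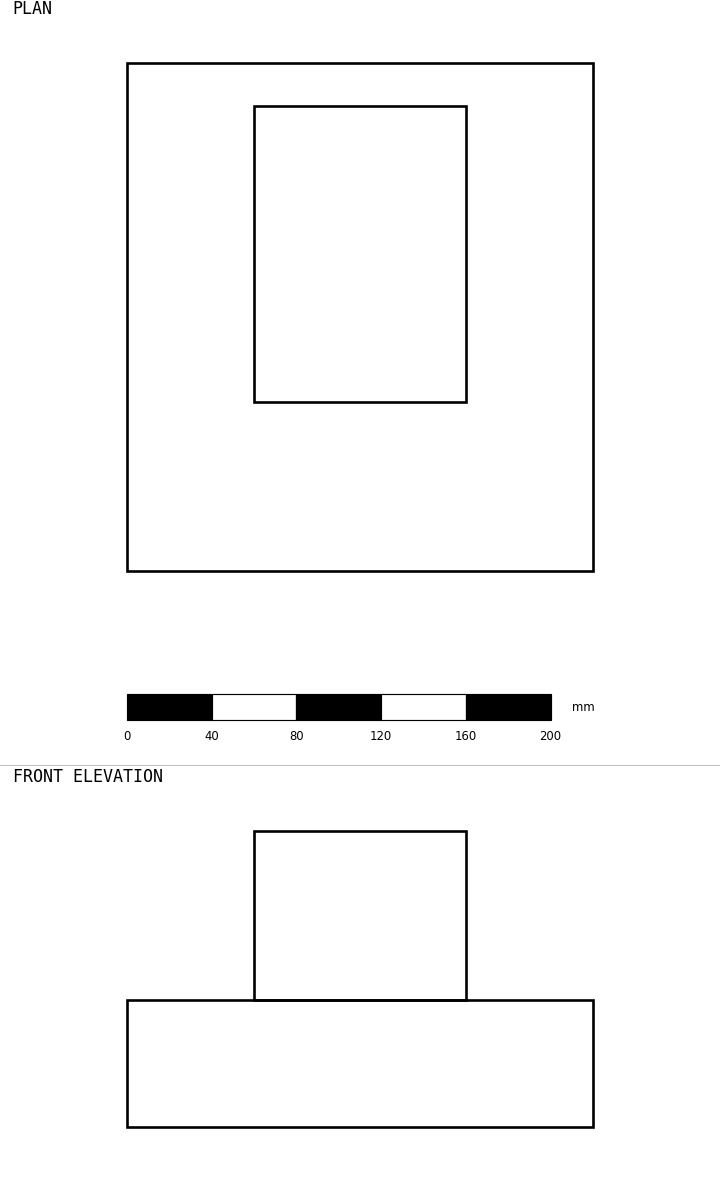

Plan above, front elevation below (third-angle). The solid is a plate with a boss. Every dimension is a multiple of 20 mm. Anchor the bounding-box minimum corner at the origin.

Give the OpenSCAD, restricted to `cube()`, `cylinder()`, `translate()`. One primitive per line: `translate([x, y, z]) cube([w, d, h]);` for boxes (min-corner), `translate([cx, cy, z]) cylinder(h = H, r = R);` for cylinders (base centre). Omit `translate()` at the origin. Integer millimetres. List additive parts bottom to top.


cube([220, 240, 60]);
translate([60, 80, 60]) cube([100, 140, 80]);


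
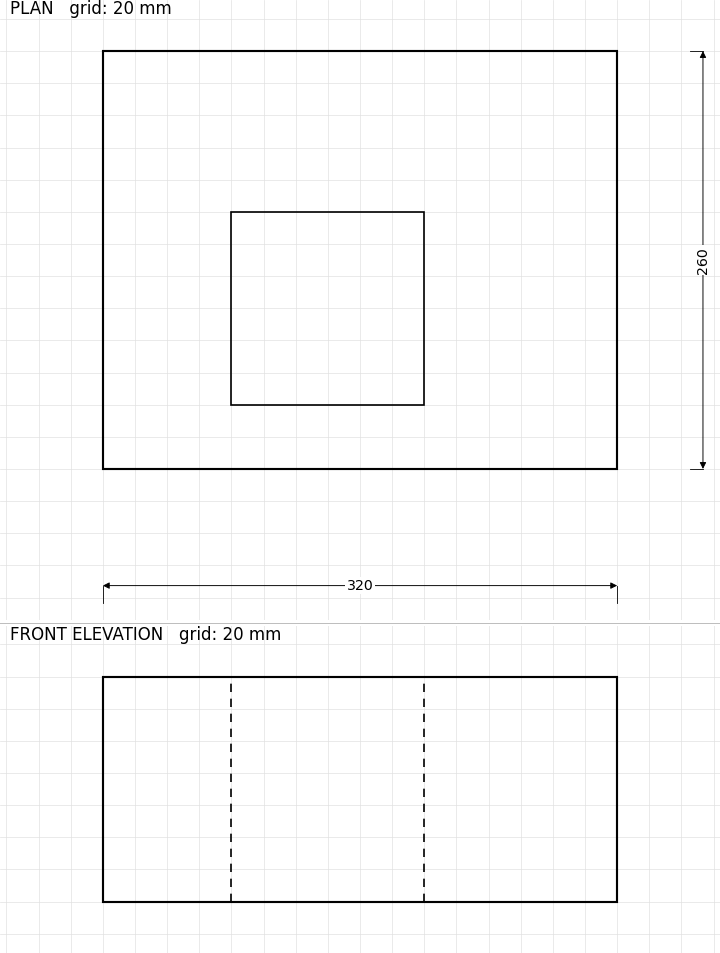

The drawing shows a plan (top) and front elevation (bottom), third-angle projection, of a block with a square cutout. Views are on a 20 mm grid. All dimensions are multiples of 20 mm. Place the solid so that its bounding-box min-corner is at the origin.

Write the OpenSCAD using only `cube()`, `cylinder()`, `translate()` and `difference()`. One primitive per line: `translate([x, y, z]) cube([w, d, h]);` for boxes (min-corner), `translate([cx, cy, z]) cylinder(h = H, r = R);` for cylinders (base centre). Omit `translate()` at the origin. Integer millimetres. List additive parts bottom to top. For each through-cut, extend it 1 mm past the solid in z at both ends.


difference() {
  cube([320, 260, 140]);
  translate([80, 40, -1]) cube([120, 120, 142]);
}


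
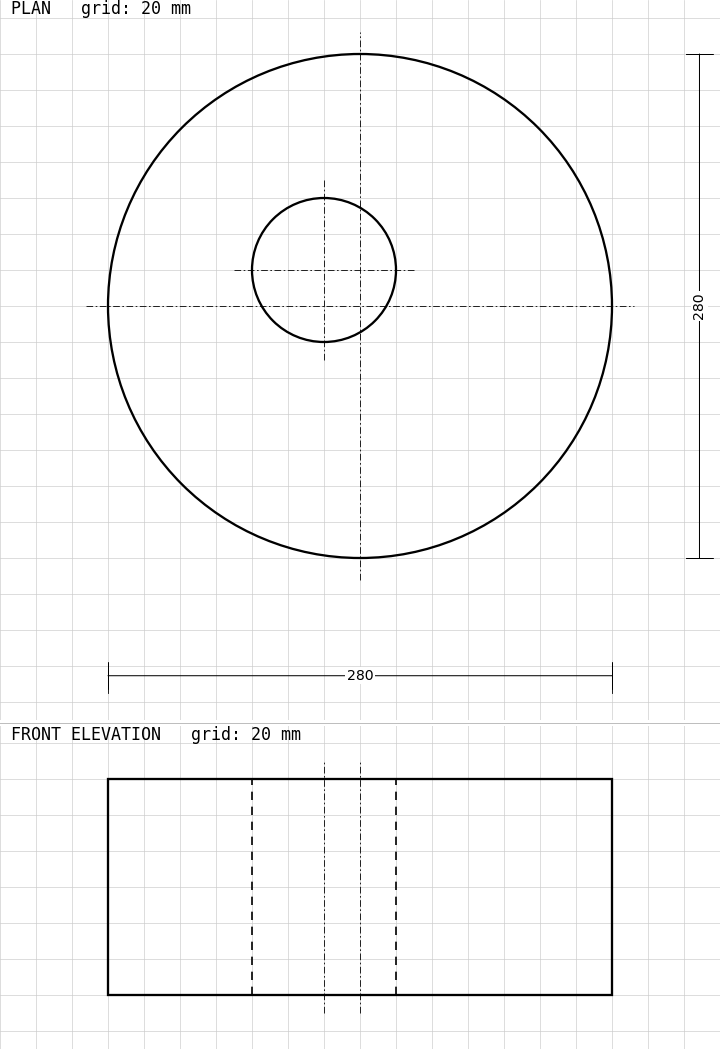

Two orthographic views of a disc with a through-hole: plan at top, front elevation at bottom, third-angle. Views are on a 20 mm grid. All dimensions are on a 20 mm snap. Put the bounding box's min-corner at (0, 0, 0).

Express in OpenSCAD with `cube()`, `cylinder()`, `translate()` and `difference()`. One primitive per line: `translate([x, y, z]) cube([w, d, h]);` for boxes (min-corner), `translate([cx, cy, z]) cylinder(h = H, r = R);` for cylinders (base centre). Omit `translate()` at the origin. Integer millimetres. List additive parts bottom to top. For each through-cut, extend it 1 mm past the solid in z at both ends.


difference() {
  translate([140, 140, 0]) cylinder(h = 120, r = 140);
  translate([120, 160, -1]) cylinder(h = 122, r = 40);
}
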